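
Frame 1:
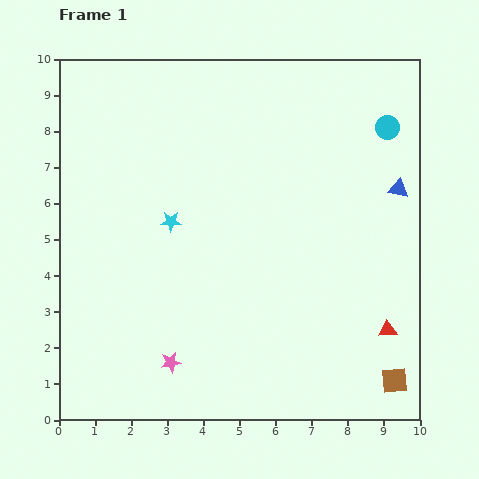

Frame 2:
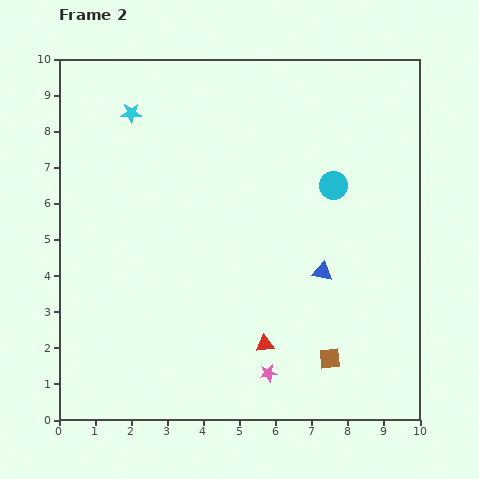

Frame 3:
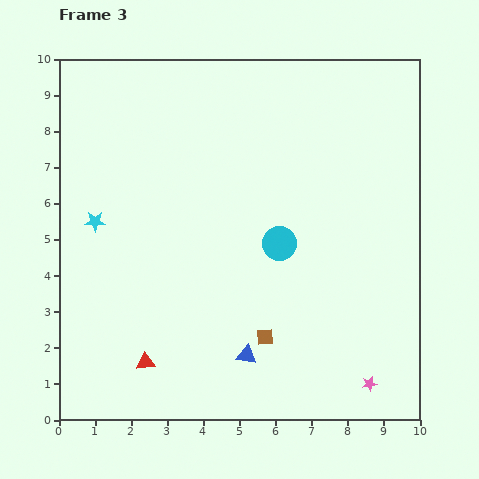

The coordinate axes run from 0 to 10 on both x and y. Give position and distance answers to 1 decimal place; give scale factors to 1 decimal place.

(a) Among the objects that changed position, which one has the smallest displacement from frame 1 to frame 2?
the brown square

(moved 1.9)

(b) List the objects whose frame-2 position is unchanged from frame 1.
none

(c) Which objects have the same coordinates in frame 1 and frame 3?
none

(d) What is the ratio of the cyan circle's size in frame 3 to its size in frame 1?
1.5×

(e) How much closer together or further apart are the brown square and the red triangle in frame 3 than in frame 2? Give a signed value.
+1.6

Distance in frame 2: 1.8. Distance in frame 3: 3.4.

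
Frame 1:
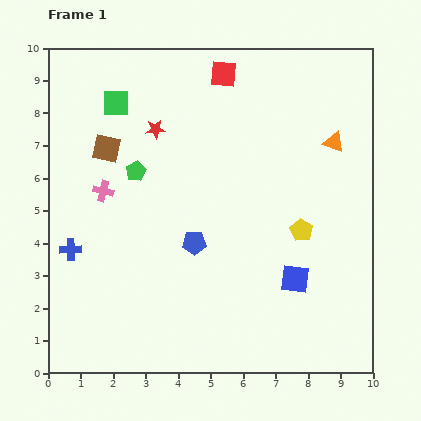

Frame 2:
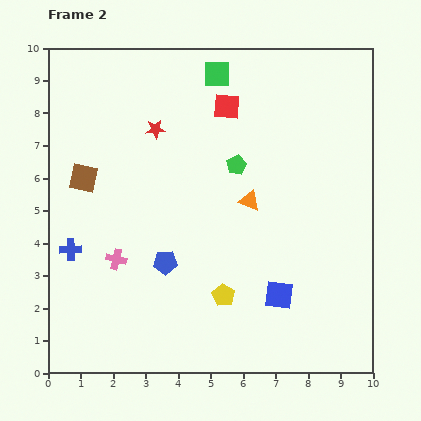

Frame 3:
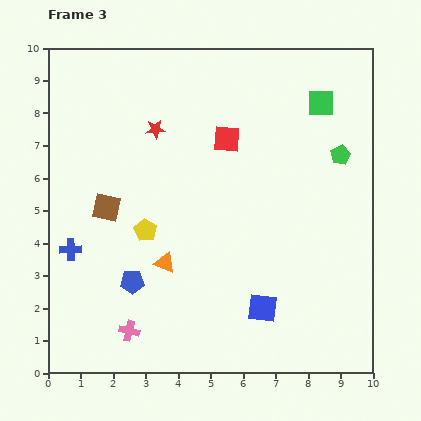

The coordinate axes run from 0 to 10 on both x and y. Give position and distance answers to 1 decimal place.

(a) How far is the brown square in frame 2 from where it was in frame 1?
1.1

The brown square moved from (1.8, 6.9) to (1.1, 6.0), a distance of √(0.7² + 0.9²) ≈ 1.1.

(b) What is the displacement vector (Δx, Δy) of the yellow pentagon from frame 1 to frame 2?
(-2.4, -2.0)

The yellow pentagon was at (7.8, 4.4) in frame 1 and (5.4, 2.4) in frame 2.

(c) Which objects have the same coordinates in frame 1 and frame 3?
the red star, the blue cross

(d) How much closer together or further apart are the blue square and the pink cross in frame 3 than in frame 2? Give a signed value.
-0.9

Distance in frame 2: 5.1. Distance in frame 3: 4.2.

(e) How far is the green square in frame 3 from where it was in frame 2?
3.3

The green square moved from (5.2, 9.2) to (8.4, 8.3), a distance of √(3.2² + 0.9²) ≈ 3.3.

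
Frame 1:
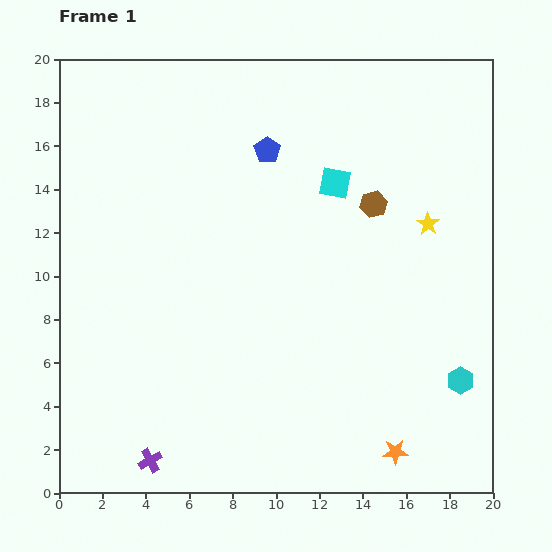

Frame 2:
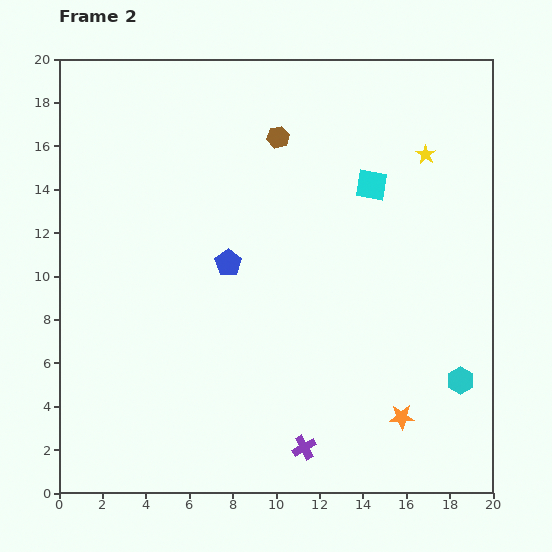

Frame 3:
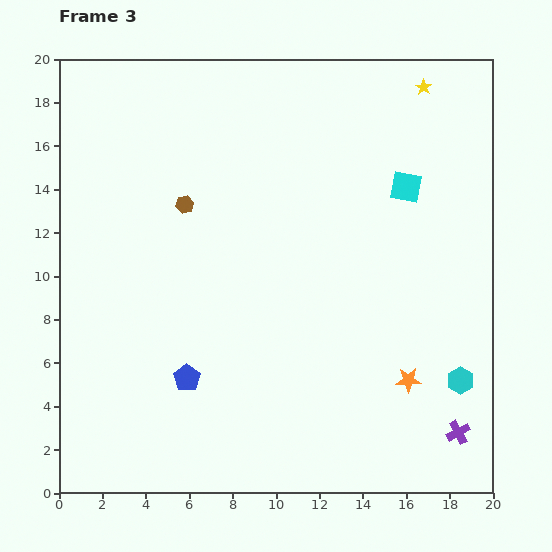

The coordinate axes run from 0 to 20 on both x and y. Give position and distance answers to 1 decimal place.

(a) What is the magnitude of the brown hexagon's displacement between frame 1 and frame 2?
5.4

The brown hexagon moved from (14.5, 13.3) to (10.1, 16.4), a distance of √(4.4² + 3.1²) ≈ 5.4.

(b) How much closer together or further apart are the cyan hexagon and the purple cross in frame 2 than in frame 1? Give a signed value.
-7.0

Distance in frame 1: 14.8. Distance in frame 2: 7.8.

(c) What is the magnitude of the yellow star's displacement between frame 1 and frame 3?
6.3

The yellow star moved from (17.0, 12.4) to (16.8, 18.7), a distance of √(0.2² + 6.3²) ≈ 6.3.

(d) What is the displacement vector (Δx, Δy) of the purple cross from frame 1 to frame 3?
(14.2, 1.3)

The purple cross was at (4.2, 1.5) in frame 1 and (18.4, 2.8) in frame 3.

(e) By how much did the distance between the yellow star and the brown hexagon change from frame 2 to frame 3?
+5.5

Distance in frame 2: 6.8. Distance in frame 3: 12.3.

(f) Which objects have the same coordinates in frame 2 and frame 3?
the cyan hexagon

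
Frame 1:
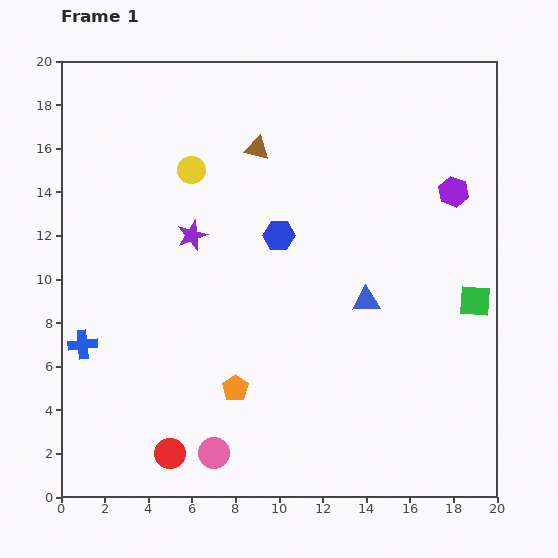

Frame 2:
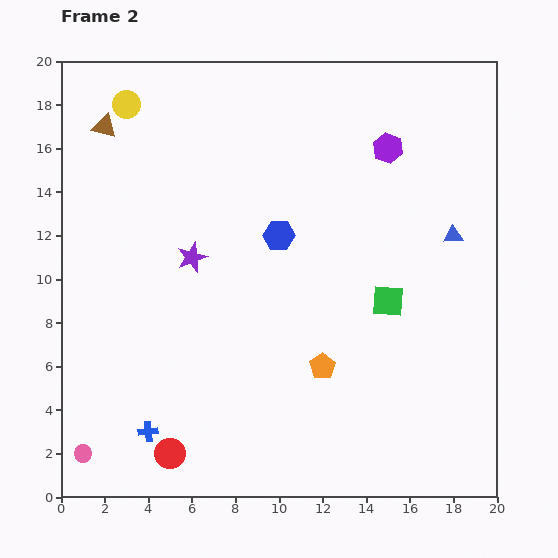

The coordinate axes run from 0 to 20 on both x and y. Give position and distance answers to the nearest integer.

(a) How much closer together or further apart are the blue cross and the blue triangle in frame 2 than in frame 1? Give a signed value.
+4

Distance in frame 1: 13. Distance in frame 2: 17.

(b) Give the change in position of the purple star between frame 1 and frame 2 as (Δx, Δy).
(0, -1)

The purple star was at (6, 12) in frame 1 and (6, 11) in frame 2.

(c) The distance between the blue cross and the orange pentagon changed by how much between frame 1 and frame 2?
+2

Distance in frame 1: 7. Distance in frame 2: 9.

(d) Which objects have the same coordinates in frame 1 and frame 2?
the blue hexagon, the red circle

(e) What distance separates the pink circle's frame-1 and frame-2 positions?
6

The pink circle moved from (7, 2) to (1, 2), a distance of √(6² + 0²) ≈ 6.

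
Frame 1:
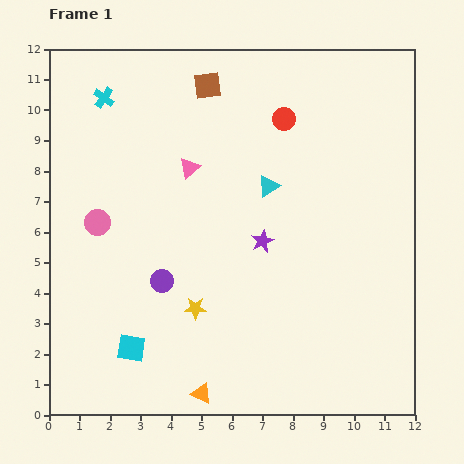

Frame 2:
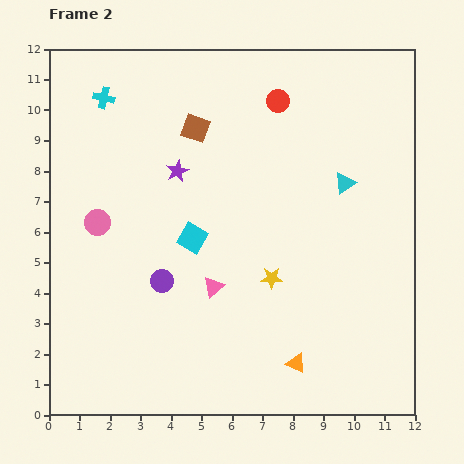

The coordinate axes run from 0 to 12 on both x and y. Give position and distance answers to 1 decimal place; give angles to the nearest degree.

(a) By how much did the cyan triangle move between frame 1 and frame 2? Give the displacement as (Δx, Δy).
(2.5, 0.1)

The cyan triangle was at (7.2, 7.5) in frame 1 and (9.7, 7.6) in frame 2.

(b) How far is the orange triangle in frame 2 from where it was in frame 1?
3.3

The orange triangle moved from (5.0, 0.7) to (8.1, 1.7), a distance of √(3.1² + 1.0²) ≈ 3.3.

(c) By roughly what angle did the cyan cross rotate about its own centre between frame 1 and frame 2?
23° counter-clockwise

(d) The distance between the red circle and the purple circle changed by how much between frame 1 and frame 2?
+0.4

Distance in frame 1: 6.6. Distance in frame 2: 7.0.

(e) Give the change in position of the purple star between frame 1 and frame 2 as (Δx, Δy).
(-2.8, 2.3)

The purple star was at (7.0, 5.7) in frame 1 and (4.2, 8.0) in frame 2.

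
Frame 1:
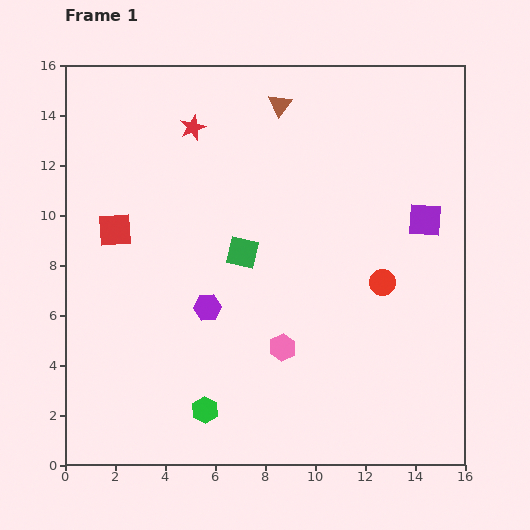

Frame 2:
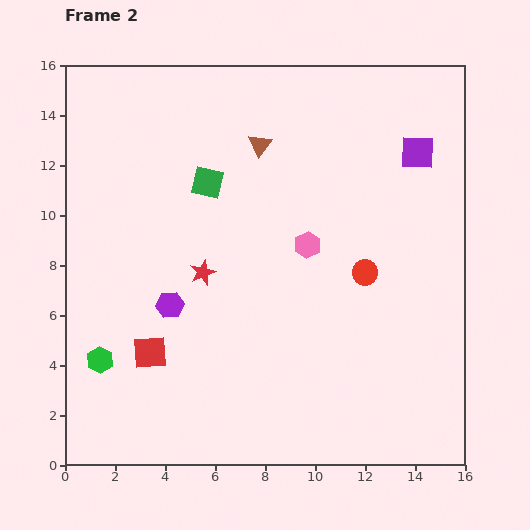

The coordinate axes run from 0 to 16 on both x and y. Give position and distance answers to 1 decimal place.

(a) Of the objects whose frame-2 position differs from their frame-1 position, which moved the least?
the red circle

(moved 0.8)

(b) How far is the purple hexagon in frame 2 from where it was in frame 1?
1.5

The purple hexagon moved from (5.7, 6.3) to (4.2, 6.4), a distance of √(1.5² + 0.1²) ≈ 1.5.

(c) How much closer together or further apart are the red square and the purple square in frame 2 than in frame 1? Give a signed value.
+1.0

Distance in frame 1: 12.4. Distance in frame 2: 13.4.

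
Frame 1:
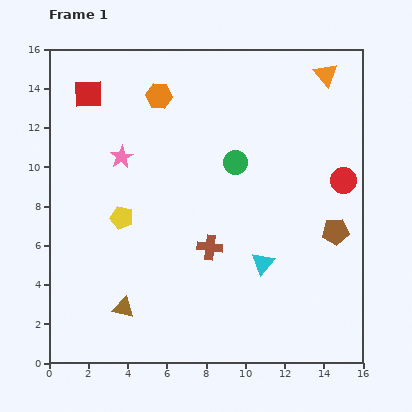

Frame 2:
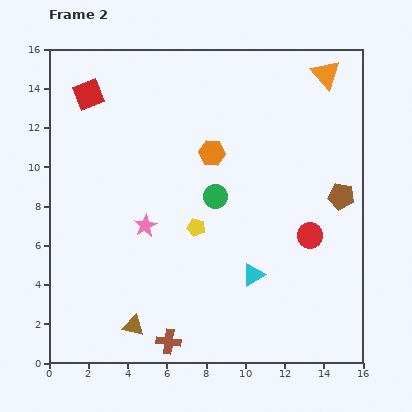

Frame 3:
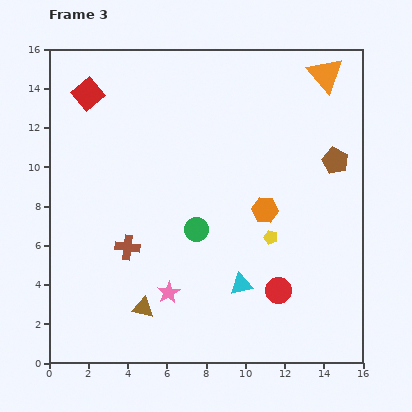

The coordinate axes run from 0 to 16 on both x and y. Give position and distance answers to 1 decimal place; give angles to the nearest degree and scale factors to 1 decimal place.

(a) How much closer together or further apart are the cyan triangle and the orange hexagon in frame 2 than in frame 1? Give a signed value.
-3.5

Distance in frame 1: 10.0. Distance in frame 2: 6.5.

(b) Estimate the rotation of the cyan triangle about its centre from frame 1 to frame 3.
39° clockwise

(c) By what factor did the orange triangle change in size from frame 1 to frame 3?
1.5×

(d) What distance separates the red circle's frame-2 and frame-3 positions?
3.2

The red circle moved from (13.3, 6.5) to (11.7, 3.7), a distance of √(1.6² + 2.8²) ≈ 3.2.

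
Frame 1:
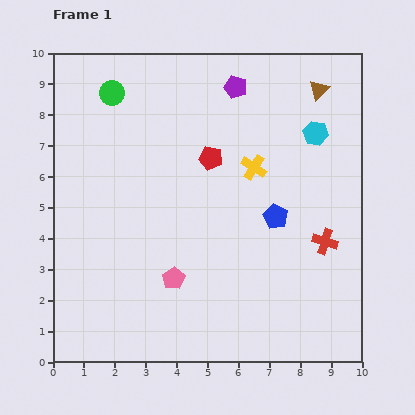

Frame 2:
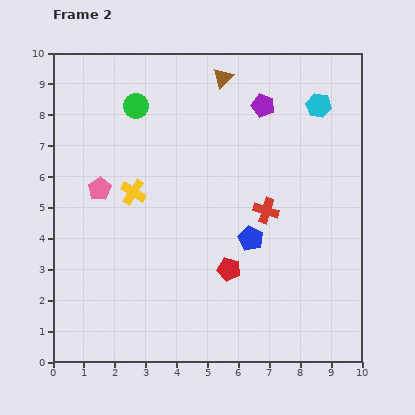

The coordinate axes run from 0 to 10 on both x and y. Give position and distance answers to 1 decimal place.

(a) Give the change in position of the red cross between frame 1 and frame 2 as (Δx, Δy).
(-1.9, 1.0)

The red cross was at (8.8, 3.9) in frame 1 and (6.9, 4.9) in frame 2.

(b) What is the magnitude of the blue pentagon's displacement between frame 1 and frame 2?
1.1

The blue pentagon moved from (7.2, 4.7) to (6.4, 4.0), a distance of √(0.8² + 0.7²) ≈ 1.1.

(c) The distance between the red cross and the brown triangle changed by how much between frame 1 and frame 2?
-0.4

Distance in frame 1: 4.9. Distance in frame 2: 4.5.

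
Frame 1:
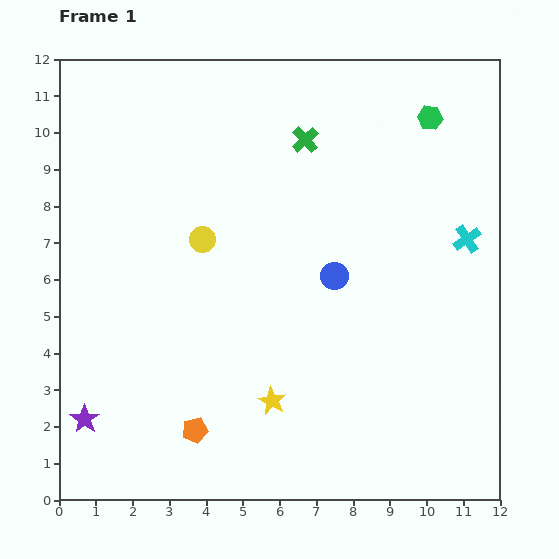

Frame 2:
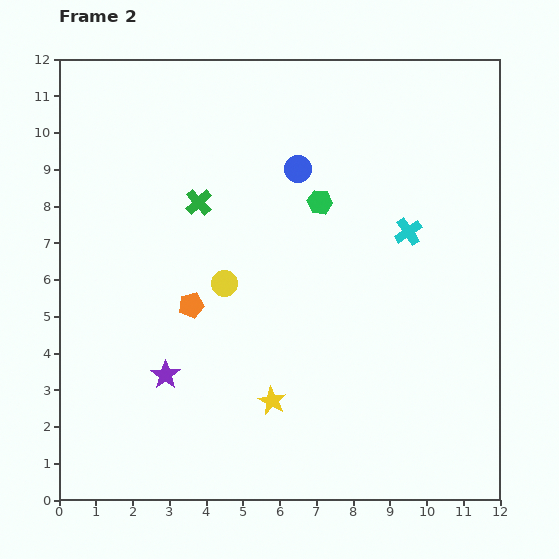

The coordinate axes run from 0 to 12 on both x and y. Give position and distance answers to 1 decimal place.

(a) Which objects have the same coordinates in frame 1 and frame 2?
the yellow star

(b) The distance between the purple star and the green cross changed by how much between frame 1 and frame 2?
-4.9

Distance in frame 1: 9.7. Distance in frame 2: 4.8.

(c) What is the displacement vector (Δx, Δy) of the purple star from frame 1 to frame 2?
(2.2, 1.2)

The purple star was at (0.7, 2.2) in frame 1 and (2.9, 3.4) in frame 2.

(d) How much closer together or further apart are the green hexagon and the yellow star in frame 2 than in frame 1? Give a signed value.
-3.2

Distance in frame 1: 8.8. Distance in frame 2: 5.6.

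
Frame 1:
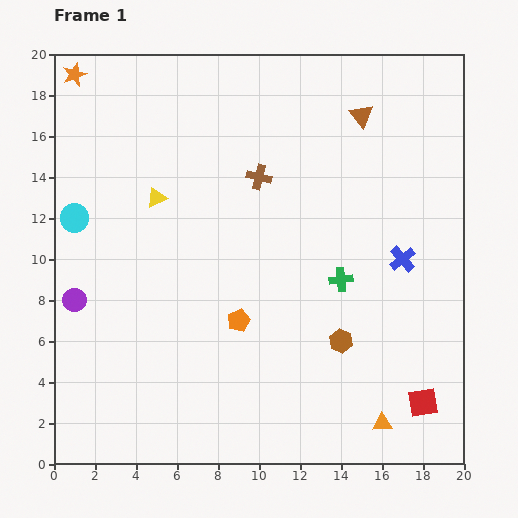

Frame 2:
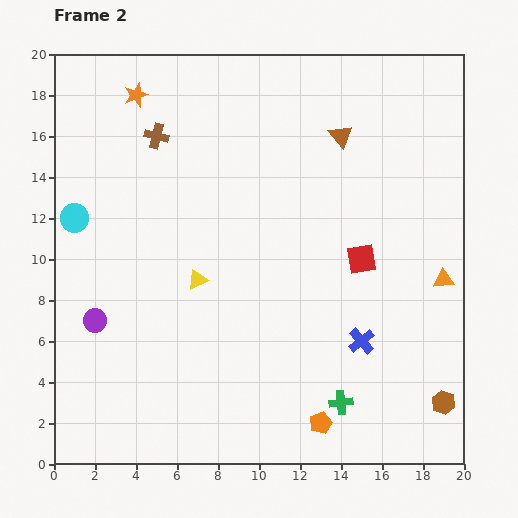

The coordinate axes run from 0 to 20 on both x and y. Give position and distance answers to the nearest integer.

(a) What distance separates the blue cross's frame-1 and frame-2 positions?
4

The blue cross moved from (17, 10) to (15, 6), a distance of √(2² + 4²) ≈ 4.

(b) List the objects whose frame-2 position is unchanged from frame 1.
the cyan circle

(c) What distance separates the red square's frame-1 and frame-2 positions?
8

The red square moved from (18, 3) to (15, 10), a distance of √(3² + 7²) ≈ 8.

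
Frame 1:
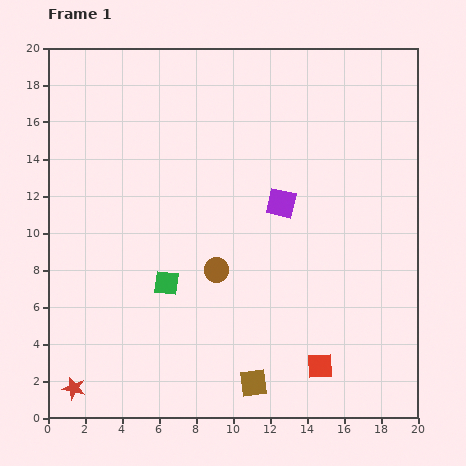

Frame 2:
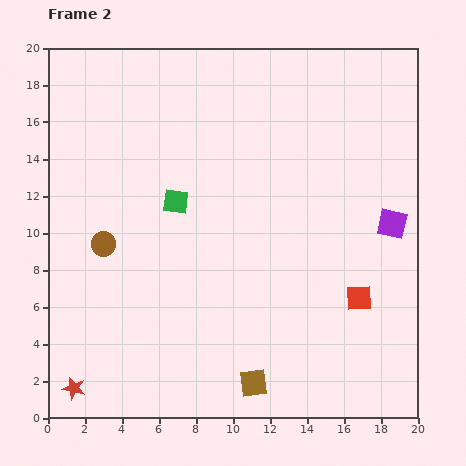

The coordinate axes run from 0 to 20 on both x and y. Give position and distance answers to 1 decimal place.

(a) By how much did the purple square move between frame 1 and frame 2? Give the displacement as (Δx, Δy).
(6.0, -1.1)

The purple square was at (12.6, 11.6) in frame 1 and (18.6, 10.5) in frame 2.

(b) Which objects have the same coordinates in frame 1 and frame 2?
the brown square, the red star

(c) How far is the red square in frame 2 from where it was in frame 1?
4.3

The red square moved from (14.7, 2.8) to (16.8, 6.5), a distance of √(2.1² + 3.7²) ≈ 4.3.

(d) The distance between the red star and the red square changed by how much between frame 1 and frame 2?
+2.8

Distance in frame 1: 13.4. Distance in frame 2: 16.2.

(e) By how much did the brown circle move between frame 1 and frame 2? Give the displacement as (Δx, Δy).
(-6.1, 1.4)

The brown circle was at (9.1, 8.0) in frame 1 and (3.0, 9.4) in frame 2.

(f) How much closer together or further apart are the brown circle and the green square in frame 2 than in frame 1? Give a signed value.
+1.7

Distance in frame 1: 2.8. Distance in frame 2: 4.5.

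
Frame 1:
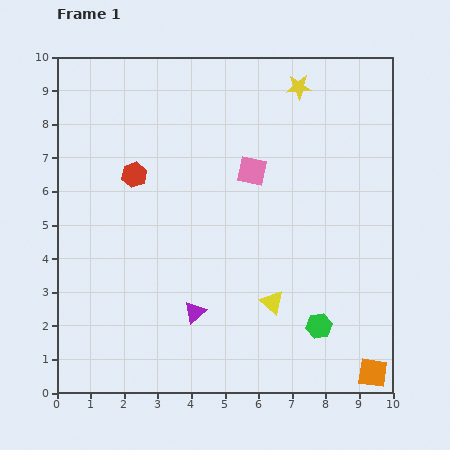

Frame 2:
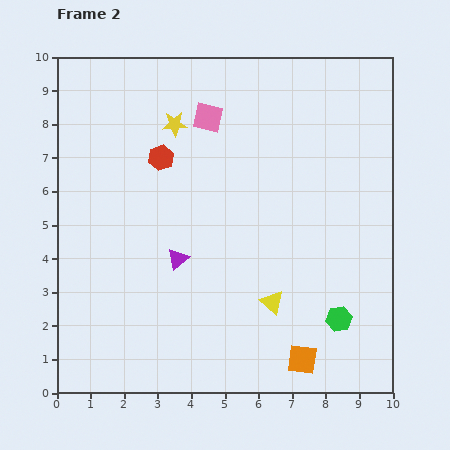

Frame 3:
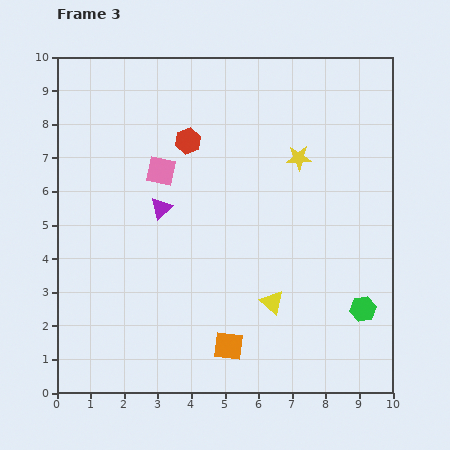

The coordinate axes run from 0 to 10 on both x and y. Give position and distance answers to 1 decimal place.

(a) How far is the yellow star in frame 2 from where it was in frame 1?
3.9

The yellow star moved from (7.2, 9.1) to (3.5, 8.0), a distance of √(3.7² + 1.1²) ≈ 3.9.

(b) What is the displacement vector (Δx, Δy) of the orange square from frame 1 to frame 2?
(-2.1, 0.4)

The orange square was at (9.4, 0.6) in frame 1 and (7.3, 1.0) in frame 2.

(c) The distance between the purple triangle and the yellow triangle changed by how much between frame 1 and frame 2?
+0.8

Distance in frame 1: 2.3. Distance in frame 2: 3.1.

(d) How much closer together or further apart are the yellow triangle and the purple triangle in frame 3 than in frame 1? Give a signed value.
+2.0

Distance in frame 1: 2.3. Distance in frame 3: 4.3.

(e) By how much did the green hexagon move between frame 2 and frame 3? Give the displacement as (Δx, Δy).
(0.7, 0.3)

The green hexagon was at (8.4, 2.2) in frame 2 and (9.1, 2.5) in frame 3.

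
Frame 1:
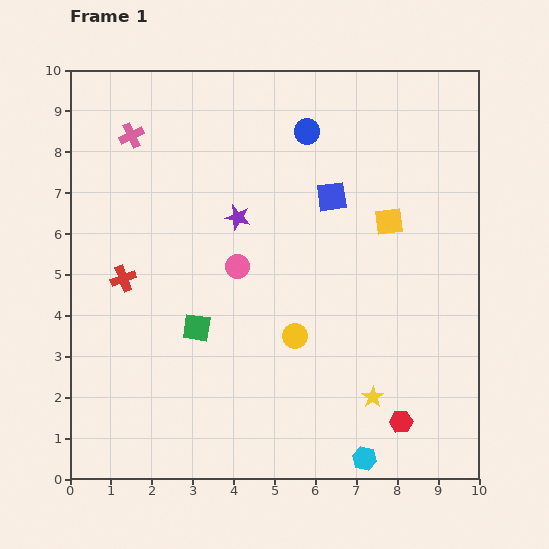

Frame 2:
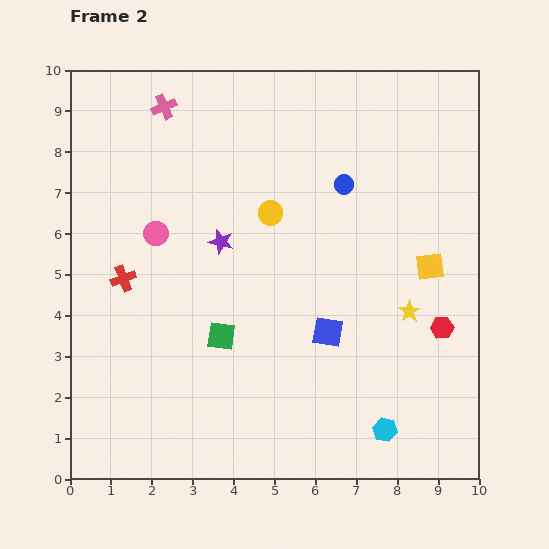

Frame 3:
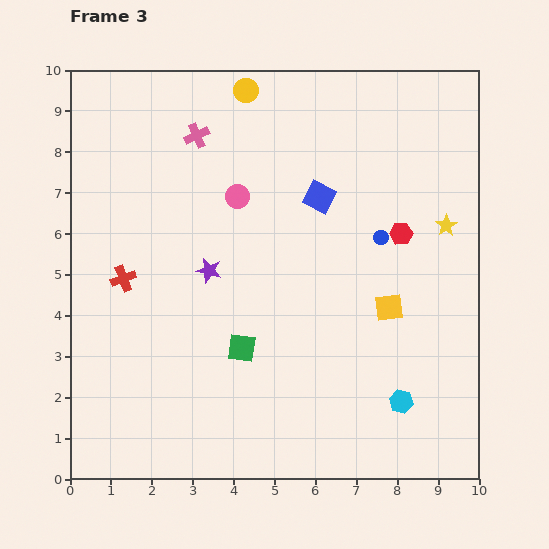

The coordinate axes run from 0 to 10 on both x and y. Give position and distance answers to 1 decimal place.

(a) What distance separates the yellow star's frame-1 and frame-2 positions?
2.3

The yellow star moved from (7.4, 2.0) to (8.3, 4.1), a distance of √(0.9² + 2.1²) ≈ 2.3.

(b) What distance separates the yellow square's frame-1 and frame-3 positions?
2.1

The yellow square moved from (7.8, 6.3) to (7.8, 4.2), a distance of √(0.0² + 2.1²) ≈ 2.1.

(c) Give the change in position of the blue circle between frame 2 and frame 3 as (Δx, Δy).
(0.9, -1.3)

The blue circle was at (6.7, 7.2) in frame 2 and (7.6, 5.9) in frame 3.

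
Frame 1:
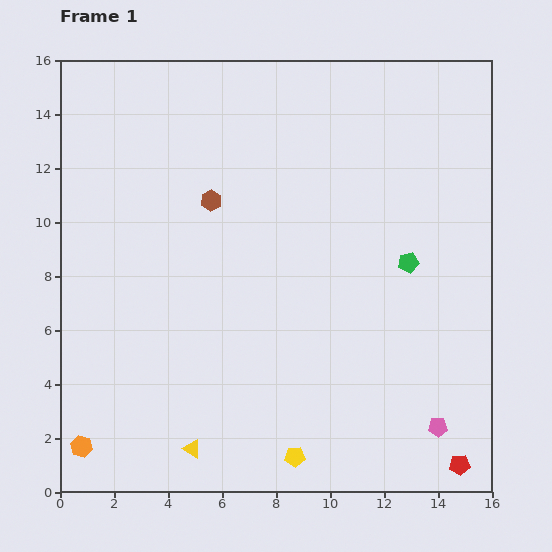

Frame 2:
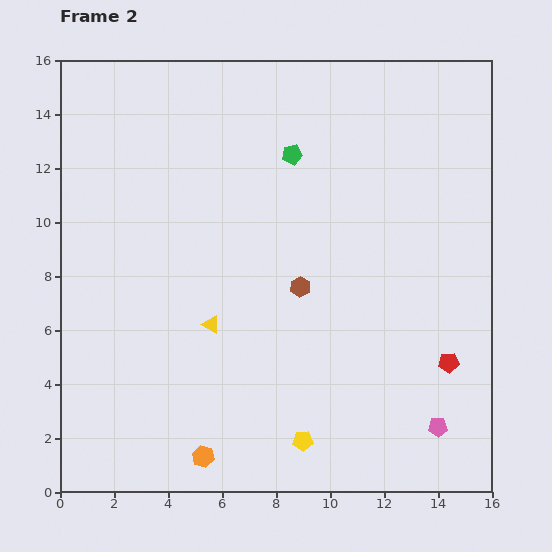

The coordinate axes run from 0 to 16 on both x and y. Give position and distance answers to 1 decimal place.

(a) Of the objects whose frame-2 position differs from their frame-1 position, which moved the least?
the yellow pentagon

(moved 0.7)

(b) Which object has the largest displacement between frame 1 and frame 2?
the green pentagon

(moved 5.9; next 4.7)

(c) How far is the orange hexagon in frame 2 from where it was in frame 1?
4.5

The orange hexagon moved from (0.8, 1.7) to (5.3, 1.3), a distance of √(4.5² + 0.4²) ≈ 4.5.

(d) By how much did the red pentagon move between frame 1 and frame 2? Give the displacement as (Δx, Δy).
(-0.4, 3.8)

The red pentagon was at (14.8, 1.0) in frame 1 and (14.4, 4.8) in frame 2.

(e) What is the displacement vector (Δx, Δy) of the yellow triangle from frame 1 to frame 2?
(0.7, 4.6)

The yellow triangle was at (4.9, 1.6) in frame 1 and (5.6, 6.2) in frame 2.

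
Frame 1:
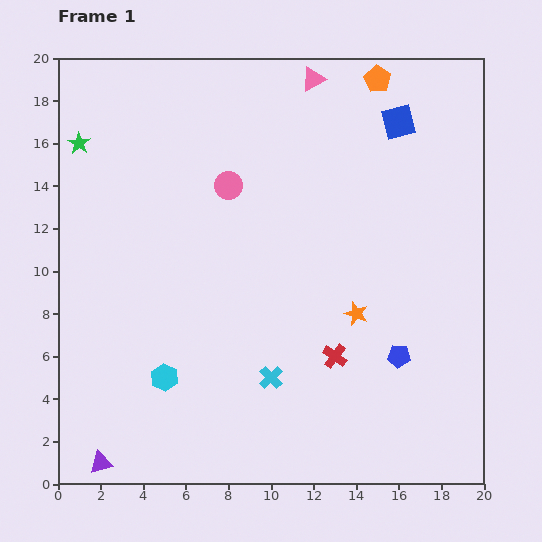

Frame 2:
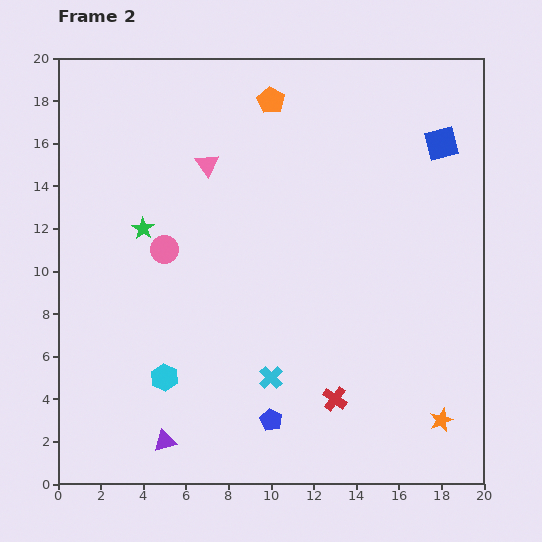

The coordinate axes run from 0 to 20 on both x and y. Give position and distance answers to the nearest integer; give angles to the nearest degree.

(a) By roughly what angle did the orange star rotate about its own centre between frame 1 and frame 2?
29° clockwise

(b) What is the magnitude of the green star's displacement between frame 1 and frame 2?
5

The green star moved from (1, 16) to (4, 12), a distance of √(3² + 4²) ≈ 5.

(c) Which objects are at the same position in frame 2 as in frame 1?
the cyan cross, the cyan hexagon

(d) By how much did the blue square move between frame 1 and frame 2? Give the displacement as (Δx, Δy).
(2, -1)

The blue square was at (16, 17) in frame 1 and (18, 16) in frame 2.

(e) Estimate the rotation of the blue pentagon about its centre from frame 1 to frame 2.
24° clockwise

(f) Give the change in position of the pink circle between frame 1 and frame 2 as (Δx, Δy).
(-3, -3)

The pink circle was at (8, 14) in frame 1 and (5, 11) in frame 2.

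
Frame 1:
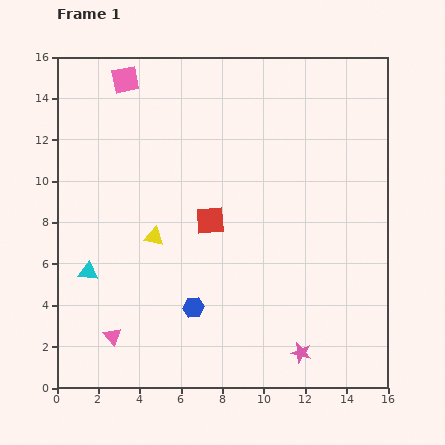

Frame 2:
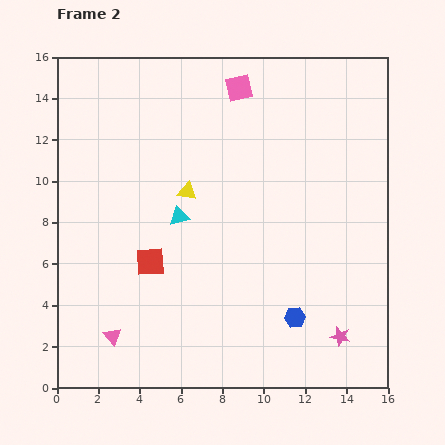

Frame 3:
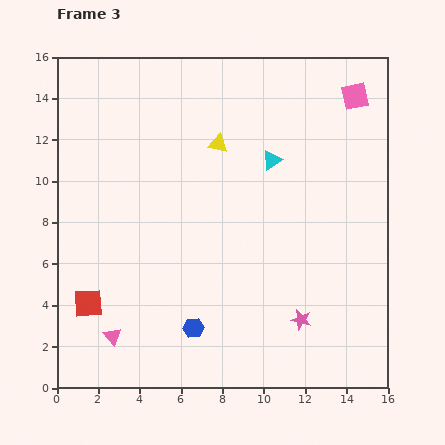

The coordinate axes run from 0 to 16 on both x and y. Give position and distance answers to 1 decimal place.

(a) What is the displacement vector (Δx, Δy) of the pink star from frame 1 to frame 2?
(1.9, 0.8)

The pink star was at (11.8, 1.7) in frame 1 and (13.7, 2.5) in frame 2.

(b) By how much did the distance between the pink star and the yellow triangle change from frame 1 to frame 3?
+0.4

Distance in frame 1: 9.0. Distance in frame 3: 9.4.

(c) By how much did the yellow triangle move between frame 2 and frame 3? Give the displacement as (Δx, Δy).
(1.5, 2.3)

The yellow triangle was at (6.3, 9.5) in frame 2 and (7.8, 11.8) in frame 3.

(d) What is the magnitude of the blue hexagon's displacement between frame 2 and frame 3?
4.9

The blue hexagon moved from (11.5, 3.4) to (6.6, 2.9), a distance of √(4.9² + 0.5²) ≈ 4.9.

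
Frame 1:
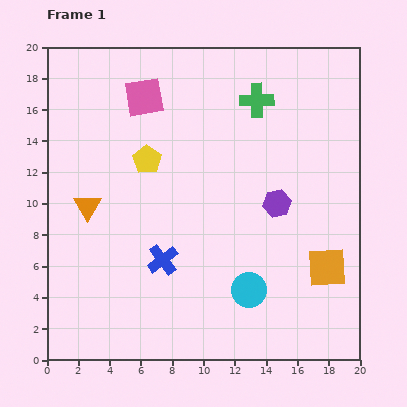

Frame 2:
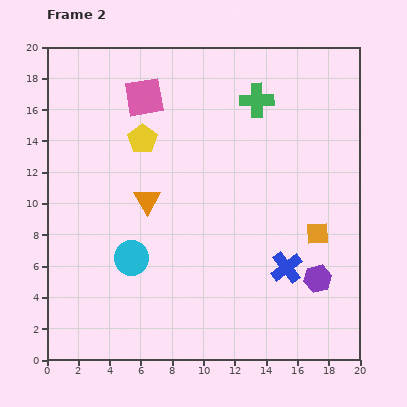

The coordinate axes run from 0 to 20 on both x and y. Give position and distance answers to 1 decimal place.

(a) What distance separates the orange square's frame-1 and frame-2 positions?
2.3

The orange square moved from (17.9, 5.9) to (17.3, 8.1), a distance of √(0.6² + 2.2²) ≈ 2.3.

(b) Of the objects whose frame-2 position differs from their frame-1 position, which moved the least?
the yellow pentagon

(moved 1.3)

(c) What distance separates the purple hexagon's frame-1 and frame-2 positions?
5.5

The purple hexagon moved from (14.7, 10.0) to (17.3, 5.2), a distance of √(2.6² + 4.8²) ≈ 5.5.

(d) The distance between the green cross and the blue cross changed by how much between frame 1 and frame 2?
-0.9

Distance in frame 1: 11.8. Distance in frame 2: 10.9.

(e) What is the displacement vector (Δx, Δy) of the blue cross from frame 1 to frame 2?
(7.9, -0.5)

The blue cross was at (7.4, 6.4) in frame 1 and (15.3, 5.9) in frame 2.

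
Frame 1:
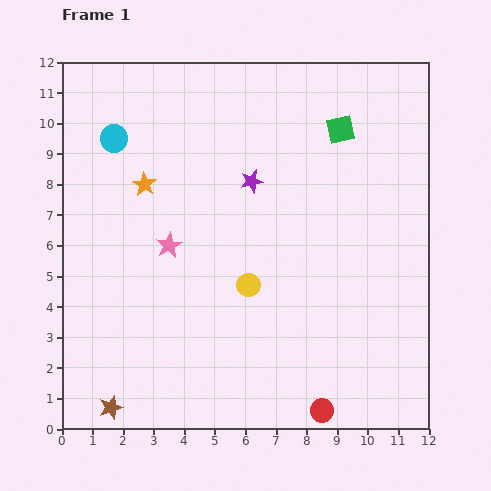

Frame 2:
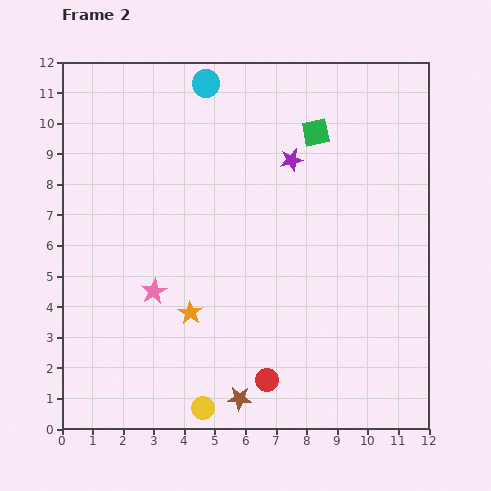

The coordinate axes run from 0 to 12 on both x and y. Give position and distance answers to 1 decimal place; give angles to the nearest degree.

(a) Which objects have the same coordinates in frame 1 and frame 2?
none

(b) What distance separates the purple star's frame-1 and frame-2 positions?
1.5

The purple star moved from (6.2, 8.1) to (7.5, 8.8), a distance of √(1.3² + 0.7²) ≈ 1.5.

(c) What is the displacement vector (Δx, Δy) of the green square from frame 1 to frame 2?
(-0.8, -0.1)

The green square was at (9.1, 9.8) in frame 1 and (8.3, 9.7) in frame 2.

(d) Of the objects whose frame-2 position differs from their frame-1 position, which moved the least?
the green square

(moved 0.8)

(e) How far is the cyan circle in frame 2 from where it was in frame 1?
3.5

The cyan circle moved from (1.7, 9.5) to (4.7, 11.3), a distance of √(3.0² + 1.8²) ≈ 3.5.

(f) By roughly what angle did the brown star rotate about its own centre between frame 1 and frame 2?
20° clockwise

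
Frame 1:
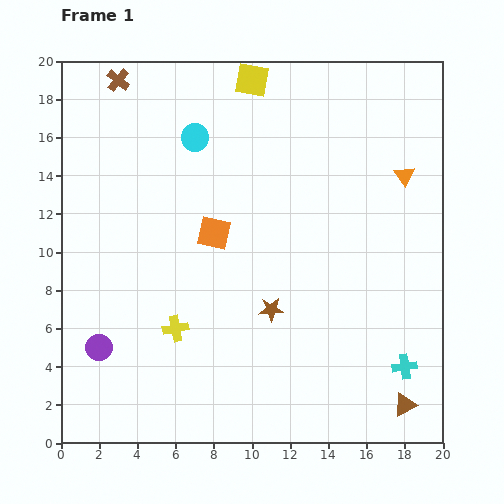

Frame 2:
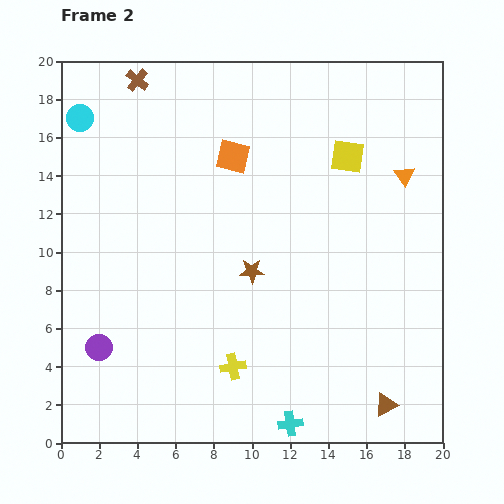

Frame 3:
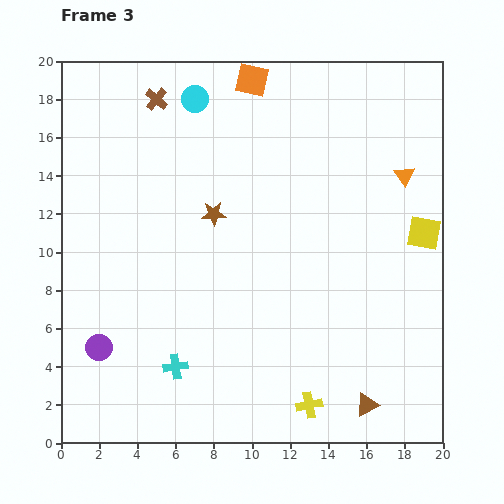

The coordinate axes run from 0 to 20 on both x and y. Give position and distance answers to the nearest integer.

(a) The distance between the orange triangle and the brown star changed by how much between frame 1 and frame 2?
-1

Distance in frame 1: 10. Distance in frame 2: 9.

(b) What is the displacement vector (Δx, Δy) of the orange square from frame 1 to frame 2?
(1, 4)

The orange square was at (8, 11) in frame 1 and (9, 15) in frame 2.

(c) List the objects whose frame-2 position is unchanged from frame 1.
the orange triangle, the purple circle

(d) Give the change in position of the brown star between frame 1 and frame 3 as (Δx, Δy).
(-3, 5)

The brown star was at (11, 7) in frame 1 and (8, 12) in frame 3.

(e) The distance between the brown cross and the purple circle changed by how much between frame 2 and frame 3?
-1

Distance in frame 2: 14. Distance in frame 3: 13.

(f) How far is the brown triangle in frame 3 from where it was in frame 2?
1

The brown triangle moved from (17, 2) to (16, 2), a distance of √(1² + 0²) ≈ 1.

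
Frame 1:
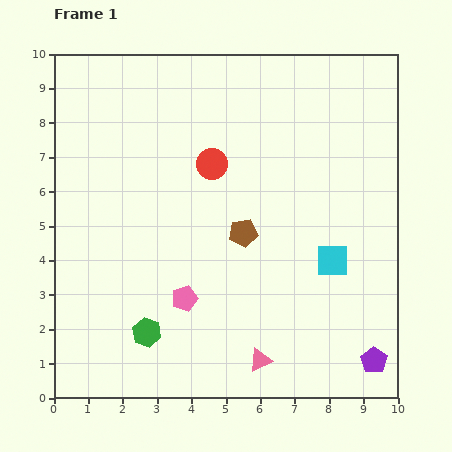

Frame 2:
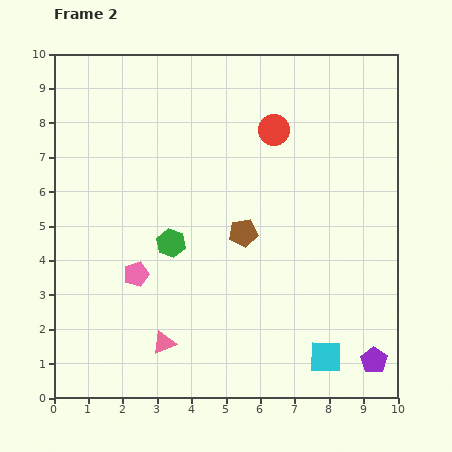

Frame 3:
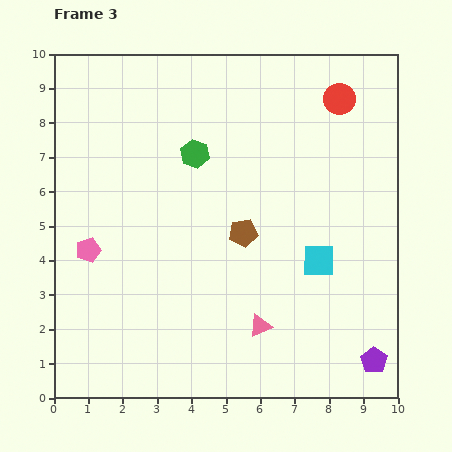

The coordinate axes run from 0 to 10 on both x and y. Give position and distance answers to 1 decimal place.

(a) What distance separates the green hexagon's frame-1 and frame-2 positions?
2.7

The green hexagon moved from (2.7, 1.9) to (3.4, 4.5), a distance of √(0.7² + 2.6²) ≈ 2.7.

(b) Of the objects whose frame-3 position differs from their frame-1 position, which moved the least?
the cyan square

(moved 0.4)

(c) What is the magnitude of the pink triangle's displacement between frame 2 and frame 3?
2.8

The pink triangle moved from (3.2, 1.6) to (6.0, 2.1), a distance of √(2.8² + 0.5²) ≈ 2.8.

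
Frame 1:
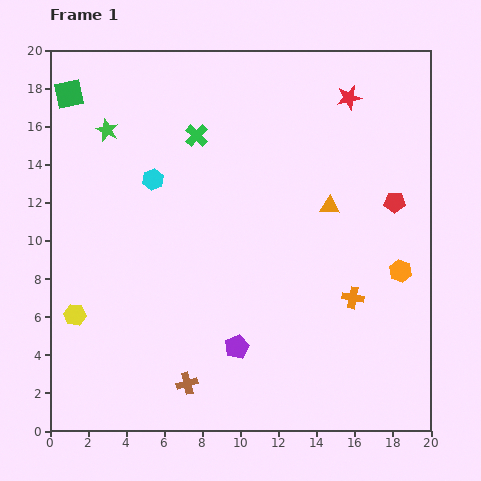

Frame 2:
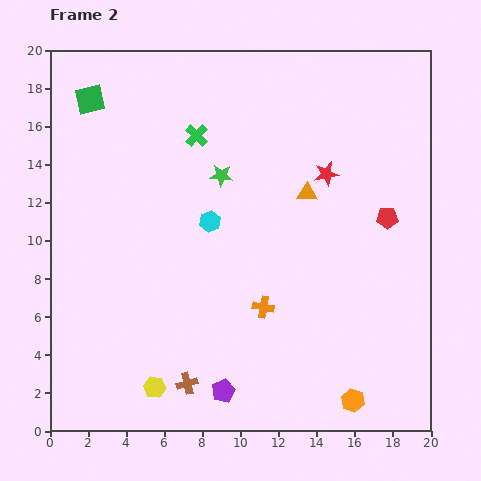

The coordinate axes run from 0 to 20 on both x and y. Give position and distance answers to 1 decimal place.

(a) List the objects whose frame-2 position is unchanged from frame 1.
the brown cross, the green cross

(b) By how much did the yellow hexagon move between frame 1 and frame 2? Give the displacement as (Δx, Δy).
(4.2, -3.8)

The yellow hexagon was at (1.3, 6.1) in frame 1 and (5.5, 2.3) in frame 2.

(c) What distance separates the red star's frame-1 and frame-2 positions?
4.2

The red star moved from (15.7, 17.5) to (14.5, 13.5), a distance of √(1.2² + 4.0²) ≈ 4.2.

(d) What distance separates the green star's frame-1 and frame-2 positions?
6.5

The green star moved from (3.0, 15.8) to (9.0, 13.4), a distance of √(6.0² + 2.4²) ≈ 6.5.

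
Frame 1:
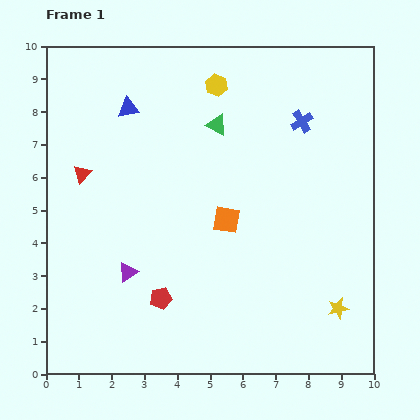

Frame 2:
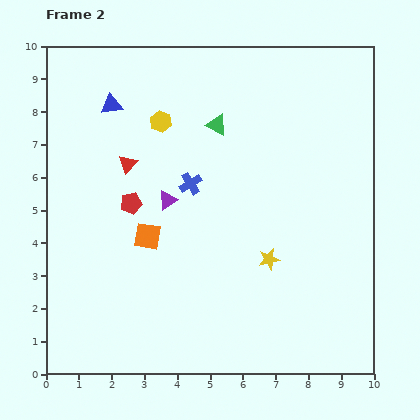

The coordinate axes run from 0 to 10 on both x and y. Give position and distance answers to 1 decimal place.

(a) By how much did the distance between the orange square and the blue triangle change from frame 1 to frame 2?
-0.4

Distance in frame 1: 4.5. Distance in frame 2: 4.1.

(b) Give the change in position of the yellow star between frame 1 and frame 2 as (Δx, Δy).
(-2.1, 1.5)

The yellow star was at (8.9, 2.0) in frame 1 and (6.8, 3.5) in frame 2.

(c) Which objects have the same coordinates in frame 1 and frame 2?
the green triangle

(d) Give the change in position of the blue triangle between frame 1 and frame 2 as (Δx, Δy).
(-0.5, 0.1)

The blue triangle was at (2.5, 8.1) in frame 1 and (2.0, 8.2) in frame 2.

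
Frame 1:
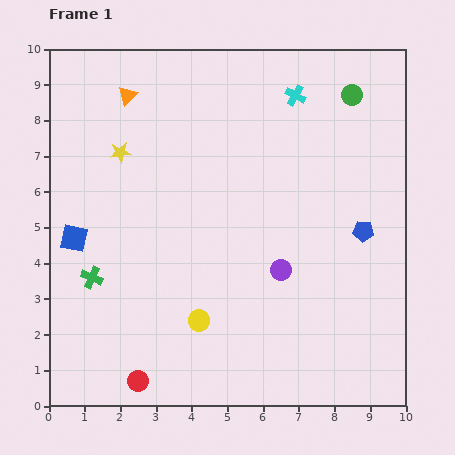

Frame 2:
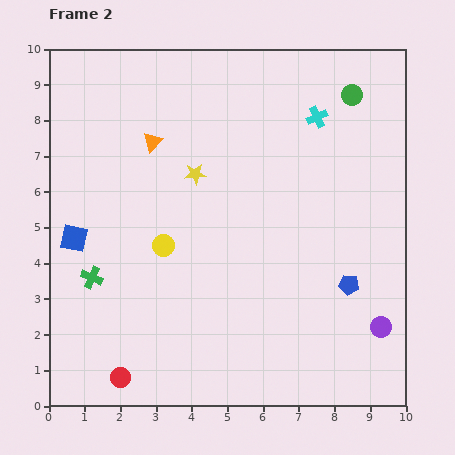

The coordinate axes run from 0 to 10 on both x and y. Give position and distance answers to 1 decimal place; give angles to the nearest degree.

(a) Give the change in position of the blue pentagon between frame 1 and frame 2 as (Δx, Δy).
(-0.4, -1.5)

The blue pentagon was at (8.8, 4.9) in frame 1 and (8.4, 3.4) in frame 2.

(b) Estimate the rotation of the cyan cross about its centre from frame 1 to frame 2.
38° clockwise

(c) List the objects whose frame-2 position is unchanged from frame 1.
the green cross, the blue square, the green circle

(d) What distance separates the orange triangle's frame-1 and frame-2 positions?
1.5

The orange triangle moved from (2.2, 8.7) to (2.9, 7.4), a distance of √(0.7² + 1.3²) ≈ 1.5.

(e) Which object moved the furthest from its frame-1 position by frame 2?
the purple circle

(moved 3.2; next 2.3)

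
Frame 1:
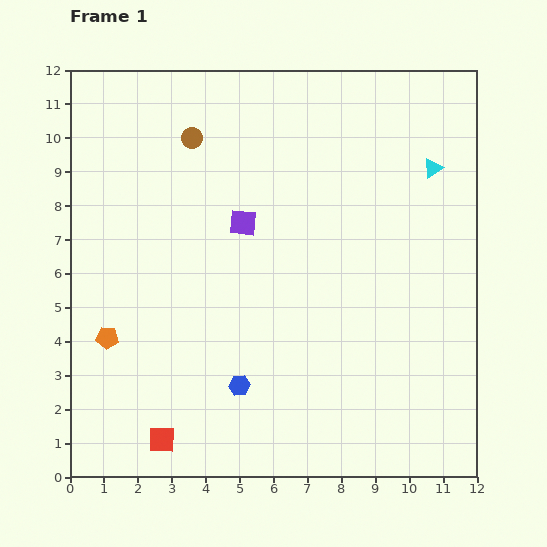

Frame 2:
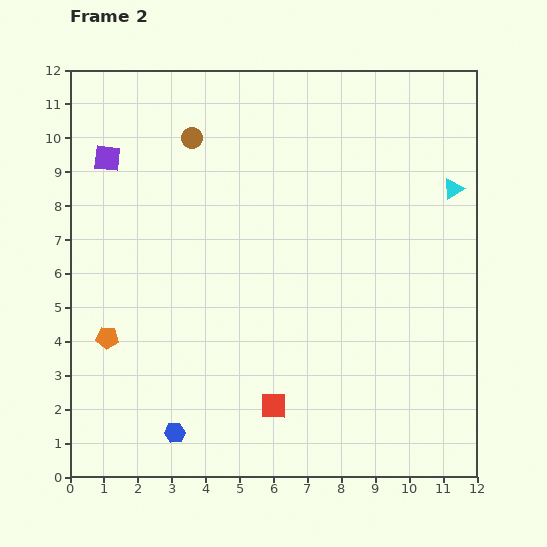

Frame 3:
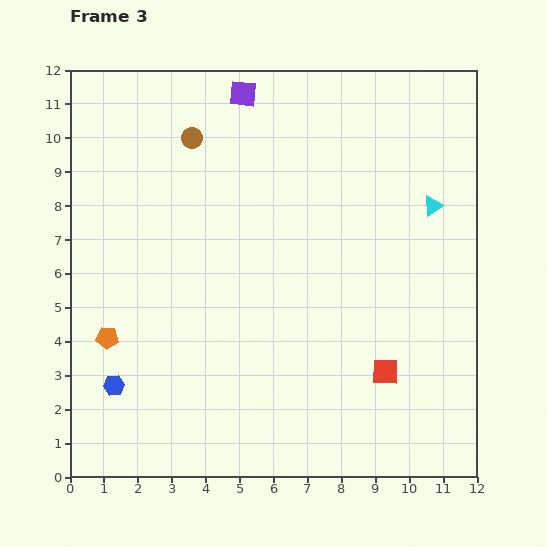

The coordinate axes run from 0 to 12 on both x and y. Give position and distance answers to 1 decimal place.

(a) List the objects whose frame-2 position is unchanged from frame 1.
the brown circle, the orange pentagon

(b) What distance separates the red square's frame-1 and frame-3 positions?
6.9

The red square moved from (2.7, 1.1) to (9.3, 3.1), a distance of √(6.6² + 2.0²) ≈ 6.9.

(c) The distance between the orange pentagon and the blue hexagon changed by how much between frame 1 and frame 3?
-2.7

Distance in frame 1: 4.1. Distance in frame 3: 1.4.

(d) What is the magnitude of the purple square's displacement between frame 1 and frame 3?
3.8

The purple square moved from (5.1, 7.5) to (5.1, 11.3), a distance of √(0.0² + 3.8²) ≈ 3.8.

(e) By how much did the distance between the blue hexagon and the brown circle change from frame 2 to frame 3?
-1.0

Distance in frame 2: 8.7. Distance in frame 3: 7.7.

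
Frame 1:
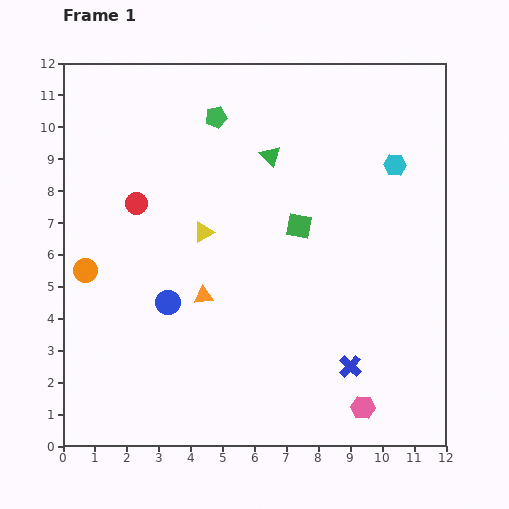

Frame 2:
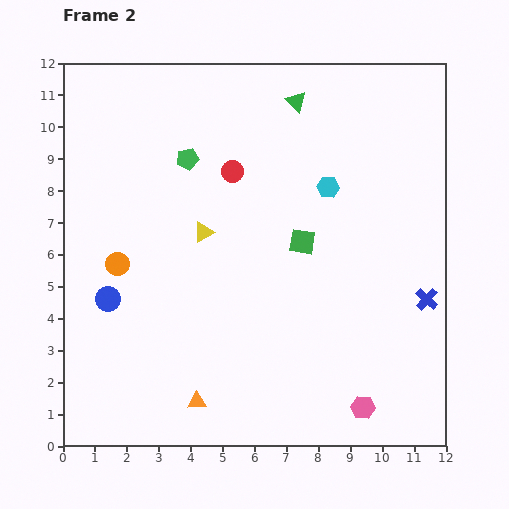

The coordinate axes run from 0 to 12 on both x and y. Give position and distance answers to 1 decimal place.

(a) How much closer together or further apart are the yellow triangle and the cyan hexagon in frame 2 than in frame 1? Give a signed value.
-2.3

Distance in frame 1: 6.4. Distance in frame 2: 4.1.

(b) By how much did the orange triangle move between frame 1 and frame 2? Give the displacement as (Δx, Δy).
(-0.2, -3.3)

The orange triangle was at (4.4, 4.7) in frame 1 and (4.2, 1.4) in frame 2.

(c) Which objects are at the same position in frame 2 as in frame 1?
the pink hexagon, the yellow triangle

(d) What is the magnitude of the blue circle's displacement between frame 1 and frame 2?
1.9

The blue circle moved from (3.3, 4.5) to (1.4, 4.6), a distance of √(1.9² + 0.1²) ≈ 1.9.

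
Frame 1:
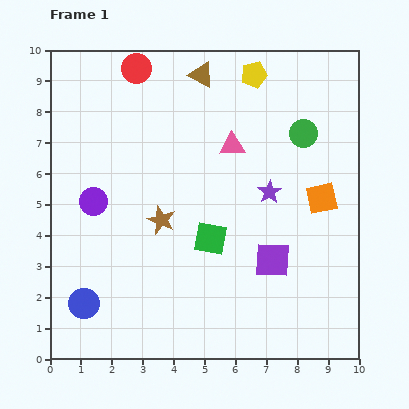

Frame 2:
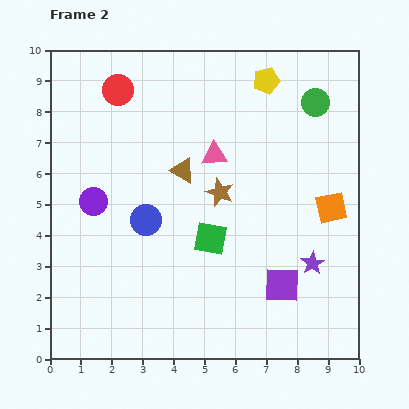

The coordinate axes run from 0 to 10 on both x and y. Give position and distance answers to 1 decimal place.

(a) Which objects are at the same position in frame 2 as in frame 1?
the green square, the purple circle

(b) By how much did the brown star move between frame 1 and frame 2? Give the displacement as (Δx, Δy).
(1.9, 0.9)

The brown star was at (3.6, 4.5) in frame 1 and (5.5, 5.4) in frame 2.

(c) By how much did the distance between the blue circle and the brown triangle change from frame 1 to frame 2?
-6.3

Distance in frame 1: 8.3. Distance in frame 2: 2.0.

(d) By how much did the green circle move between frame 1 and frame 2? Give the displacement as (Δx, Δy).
(0.4, 1.0)

The green circle was at (8.2, 7.3) in frame 1 and (8.6, 8.3) in frame 2.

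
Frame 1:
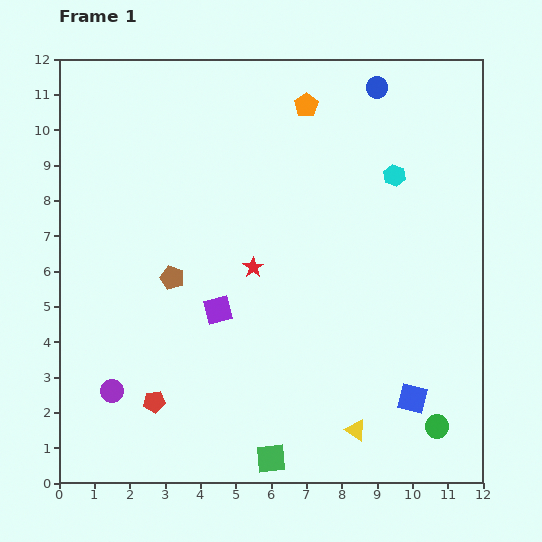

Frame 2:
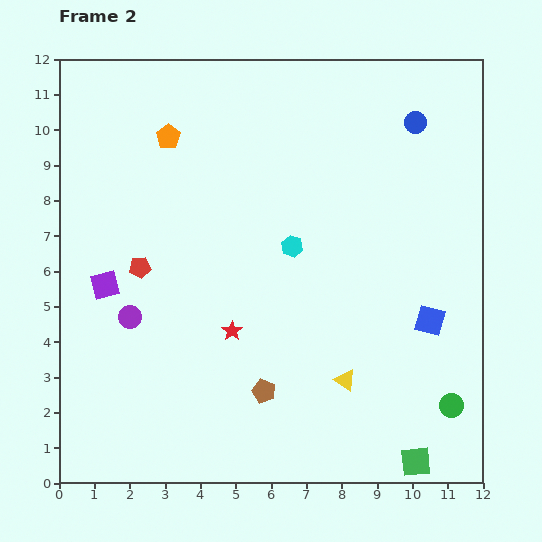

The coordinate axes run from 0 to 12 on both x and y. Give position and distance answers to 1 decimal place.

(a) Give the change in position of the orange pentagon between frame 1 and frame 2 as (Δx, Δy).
(-3.9, -0.9)

The orange pentagon was at (7.0, 10.7) in frame 1 and (3.1, 9.8) in frame 2.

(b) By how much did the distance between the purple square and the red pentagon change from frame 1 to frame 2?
-2.1

Distance in frame 1: 3.2. Distance in frame 2: 1.1.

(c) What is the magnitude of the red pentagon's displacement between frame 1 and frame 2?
3.8

The red pentagon moved from (2.7, 2.3) to (2.3, 6.1), a distance of √(0.4² + 3.8²) ≈ 3.8.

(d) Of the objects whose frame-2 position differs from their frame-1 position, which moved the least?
the green circle

(moved 0.7)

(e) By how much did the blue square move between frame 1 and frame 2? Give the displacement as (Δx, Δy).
(0.5, 2.2)

The blue square was at (10.0, 2.4) in frame 1 and (10.5, 4.6) in frame 2.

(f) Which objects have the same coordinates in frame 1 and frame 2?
none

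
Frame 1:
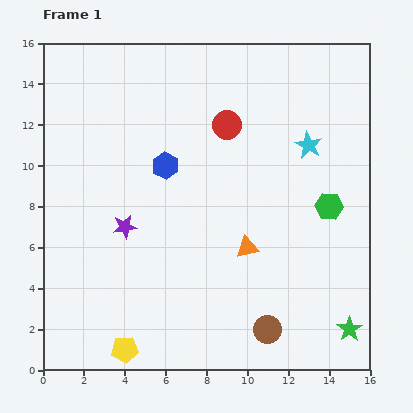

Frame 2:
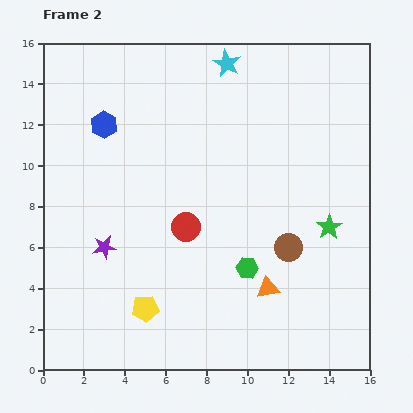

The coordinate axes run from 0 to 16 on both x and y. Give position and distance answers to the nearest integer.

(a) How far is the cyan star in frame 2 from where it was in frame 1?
6

The cyan star moved from (13, 11) to (9, 15), a distance of √(4² + 4²) ≈ 6.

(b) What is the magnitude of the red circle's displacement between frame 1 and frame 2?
5

The red circle moved from (9, 12) to (7, 7), a distance of √(2² + 5²) ≈ 5.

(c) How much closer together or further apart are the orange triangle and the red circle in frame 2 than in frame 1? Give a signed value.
-1

Distance in frame 1: 6. Distance in frame 2: 5.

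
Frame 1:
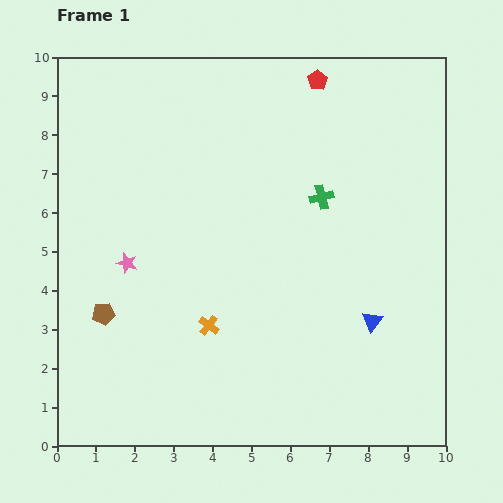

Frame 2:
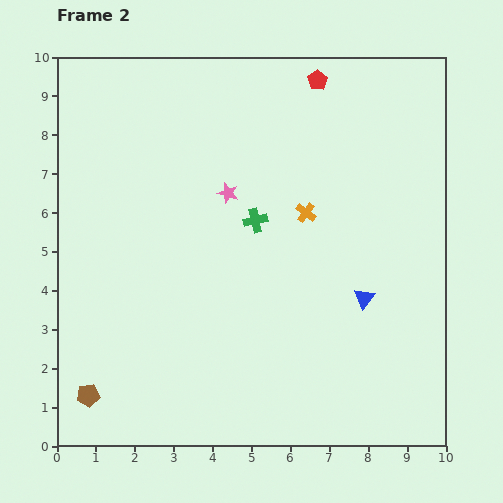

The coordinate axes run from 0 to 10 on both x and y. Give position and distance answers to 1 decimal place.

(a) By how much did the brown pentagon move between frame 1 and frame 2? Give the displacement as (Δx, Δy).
(-0.4, -2.1)

The brown pentagon was at (1.2, 3.4) in frame 1 and (0.8, 1.3) in frame 2.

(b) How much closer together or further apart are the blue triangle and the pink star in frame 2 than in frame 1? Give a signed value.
-2.1

Distance in frame 1: 6.5. Distance in frame 2: 4.4.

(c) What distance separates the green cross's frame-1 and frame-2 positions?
1.8

The green cross moved from (6.8, 6.4) to (5.1, 5.8), a distance of √(1.7² + 0.6²) ≈ 1.8.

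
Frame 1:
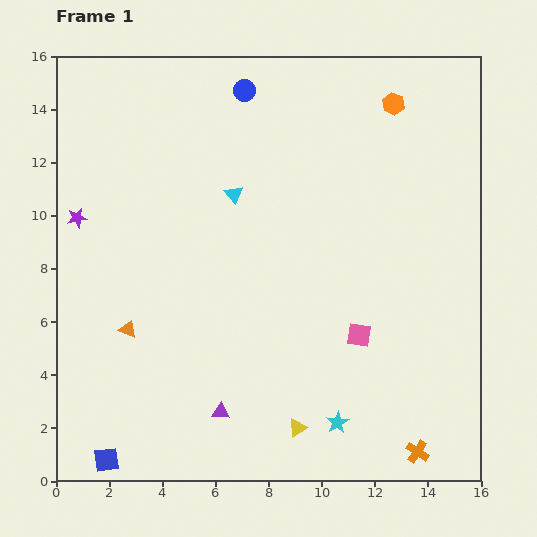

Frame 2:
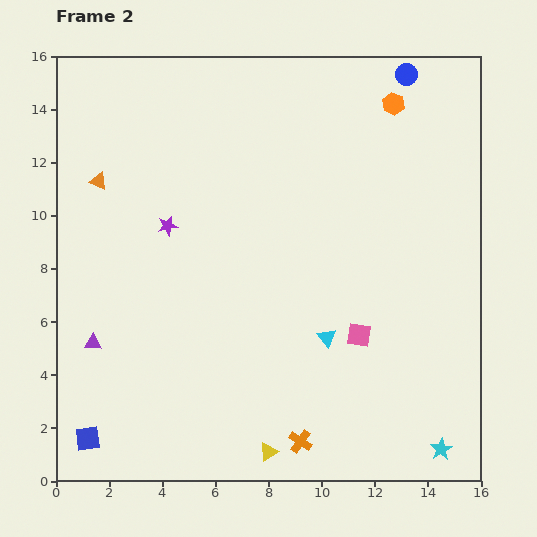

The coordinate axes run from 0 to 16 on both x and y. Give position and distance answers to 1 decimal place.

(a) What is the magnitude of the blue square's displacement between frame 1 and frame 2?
1.1

The blue square moved from (1.9, 0.8) to (1.2, 1.6), a distance of √(0.7² + 0.8²) ≈ 1.1.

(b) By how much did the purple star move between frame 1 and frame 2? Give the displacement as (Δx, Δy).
(3.4, -0.3)

The purple star was at (0.8, 9.9) in frame 1 and (4.2, 9.6) in frame 2.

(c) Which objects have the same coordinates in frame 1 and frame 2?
the orange hexagon, the pink square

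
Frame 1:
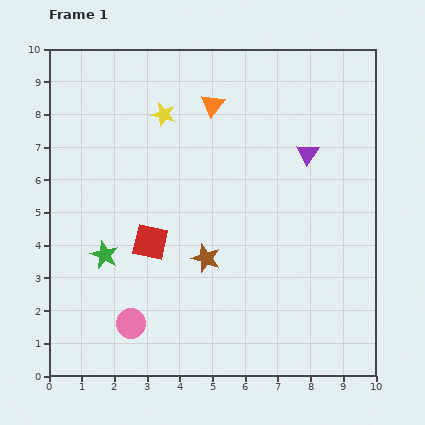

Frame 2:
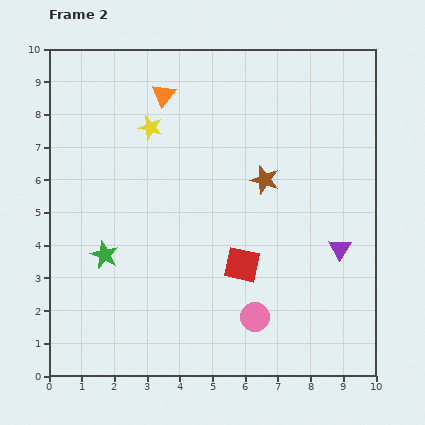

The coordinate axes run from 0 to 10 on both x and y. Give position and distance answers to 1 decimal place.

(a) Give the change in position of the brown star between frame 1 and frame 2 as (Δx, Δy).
(1.8, 2.4)

The brown star was at (4.8, 3.6) in frame 1 and (6.6, 6.0) in frame 2.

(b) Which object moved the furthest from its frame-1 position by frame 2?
the pink circle

(moved 3.8; next 3.1)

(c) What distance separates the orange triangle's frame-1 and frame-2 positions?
1.5

The orange triangle moved from (5.0, 8.3) to (3.5, 8.6), a distance of √(1.5² + 0.3²) ≈ 1.5.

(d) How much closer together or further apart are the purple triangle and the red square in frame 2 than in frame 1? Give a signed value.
-2.5

Distance in frame 1: 5.5. Distance in frame 2: 3.0.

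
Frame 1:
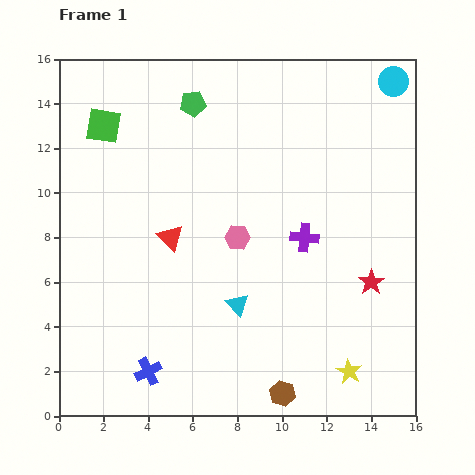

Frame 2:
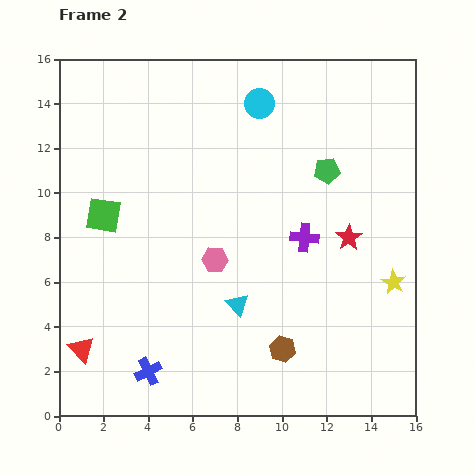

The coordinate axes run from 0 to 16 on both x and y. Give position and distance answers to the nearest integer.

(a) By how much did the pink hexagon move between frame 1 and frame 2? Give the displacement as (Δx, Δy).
(-1, -1)

The pink hexagon was at (8, 8) in frame 1 and (7, 7) in frame 2.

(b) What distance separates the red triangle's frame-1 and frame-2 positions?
6

The red triangle moved from (5, 8) to (1, 3), a distance of √(4² + 5²) ≈ 6.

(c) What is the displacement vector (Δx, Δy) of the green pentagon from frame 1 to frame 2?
(6, -3)

The green pentagon was at (6, 14) in frame 1 and (12, 11) in frame 2.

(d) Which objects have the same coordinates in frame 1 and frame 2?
the cyan triangle, the blue cross, the purple cross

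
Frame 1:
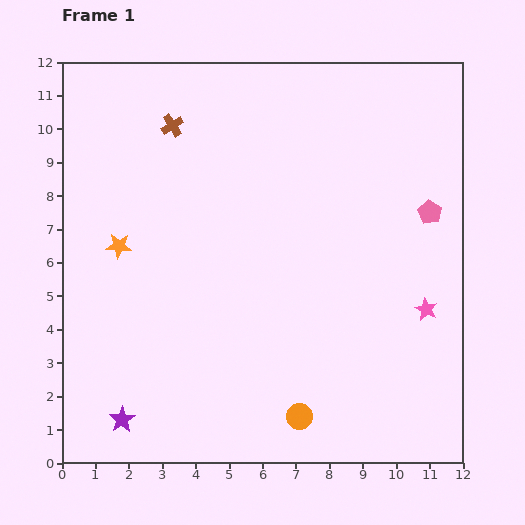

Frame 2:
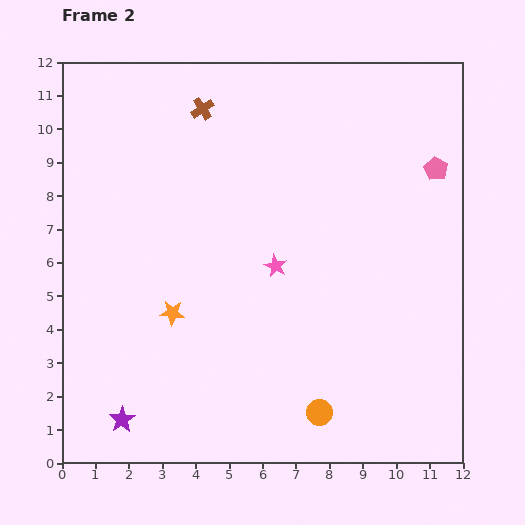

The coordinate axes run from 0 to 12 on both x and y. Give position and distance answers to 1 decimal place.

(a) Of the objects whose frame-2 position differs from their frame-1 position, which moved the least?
the orange circle

(moved 0.6)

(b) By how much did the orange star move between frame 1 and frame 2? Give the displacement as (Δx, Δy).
(1.6, -2.0)

The orange star was at (1.7, 6.5) in frame 1 and (3.3, 4.5) in frame 2.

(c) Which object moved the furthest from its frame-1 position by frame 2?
the pink star

(moved 4.7; next 2.6)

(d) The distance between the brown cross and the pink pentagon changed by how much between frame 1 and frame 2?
-0.9

Distance in frame 1: 8.1. Distance in frame 2: 7.2.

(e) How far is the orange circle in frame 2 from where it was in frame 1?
0.6

The orange circle moved from (7.1, 1.4) to (7.7, 1.5), a distance of √(0.6² + 0.1²) ≈ 0.6.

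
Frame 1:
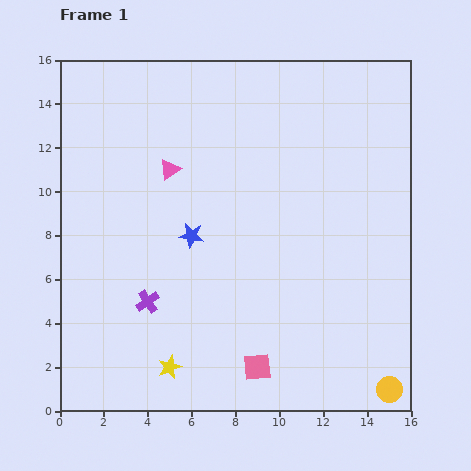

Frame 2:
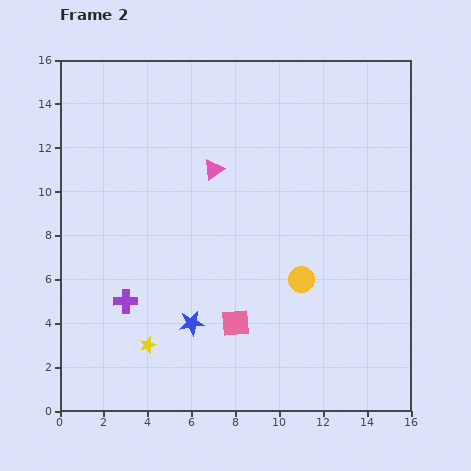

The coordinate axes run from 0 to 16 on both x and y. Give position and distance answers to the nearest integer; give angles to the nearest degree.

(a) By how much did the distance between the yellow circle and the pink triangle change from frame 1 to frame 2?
-8

Distance in frame 1: 14. Distance in frame 2: 6.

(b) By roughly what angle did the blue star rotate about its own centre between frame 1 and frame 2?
17° counter-clockwise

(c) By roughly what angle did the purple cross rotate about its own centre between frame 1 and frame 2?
33° clockwise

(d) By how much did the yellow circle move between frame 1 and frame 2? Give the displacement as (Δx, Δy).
(-4, 5)

The yellow circle was at (15, 1) in frame 1 and (11, 6) in frame 2.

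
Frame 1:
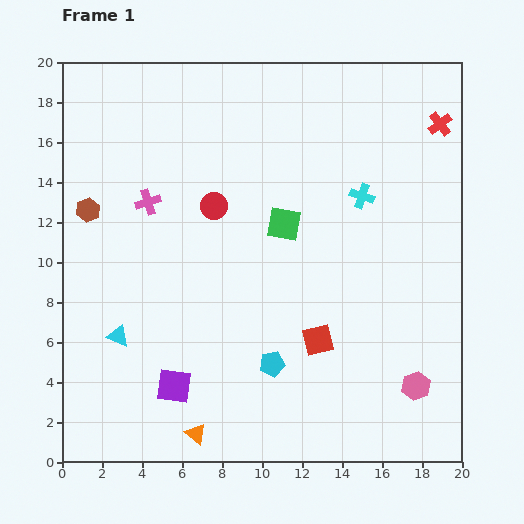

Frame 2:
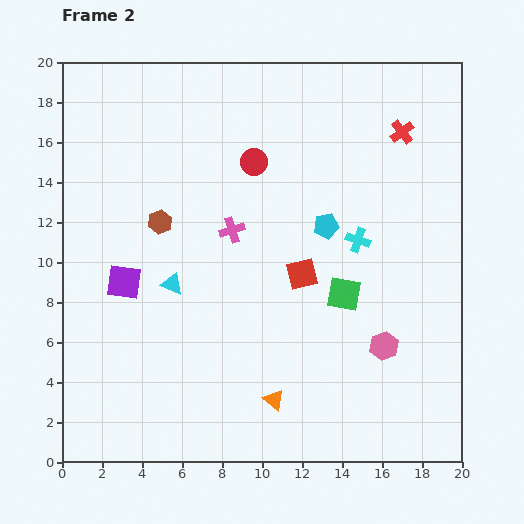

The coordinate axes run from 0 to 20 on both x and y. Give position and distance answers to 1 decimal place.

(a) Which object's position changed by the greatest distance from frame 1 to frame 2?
the cyan pentagon

(moved 7.4; next 5.8)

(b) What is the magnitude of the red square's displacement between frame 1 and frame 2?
3.4

The red square moved from (12.8, 6.1) to (12.0, 9.4), a distance of √(0.8² + 3.3²) ≈ 3.4.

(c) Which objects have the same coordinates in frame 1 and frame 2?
none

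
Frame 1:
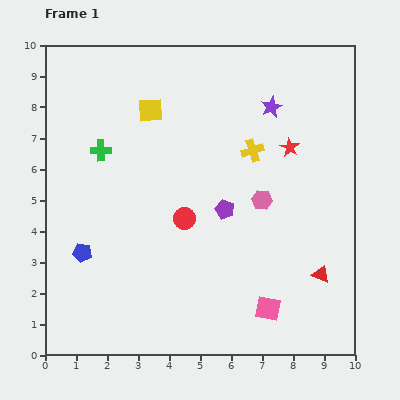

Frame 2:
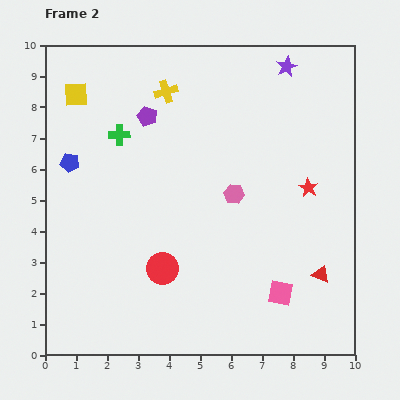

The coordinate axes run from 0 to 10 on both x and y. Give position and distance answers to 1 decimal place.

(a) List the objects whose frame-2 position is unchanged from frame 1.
the red triangle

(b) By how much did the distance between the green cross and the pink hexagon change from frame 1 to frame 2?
-1.2

Distance in frame 1: 5.4. Distance in frame 2: 4.2.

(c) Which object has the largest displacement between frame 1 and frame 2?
the purple pentagon

(moved 3.9; next 3.4)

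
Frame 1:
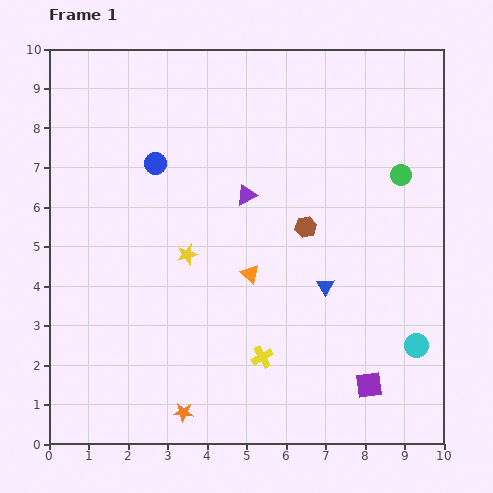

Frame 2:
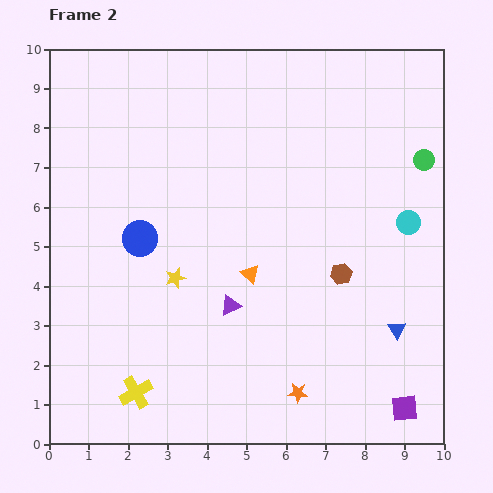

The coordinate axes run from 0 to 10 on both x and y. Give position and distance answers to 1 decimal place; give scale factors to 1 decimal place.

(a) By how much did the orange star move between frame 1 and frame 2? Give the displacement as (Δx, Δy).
(2.9, 0.5)

The orange star was at (3.4, 0.8) in frame 1 and (6.3, 1.3) in frame 2.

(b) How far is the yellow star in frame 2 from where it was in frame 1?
0.7

The yellow star moved from (3.5, 4.8) to (3.2, 4.2), a distance of √(0.3² + 0.6²) ≈ 0.7.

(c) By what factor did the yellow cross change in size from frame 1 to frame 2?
1.5×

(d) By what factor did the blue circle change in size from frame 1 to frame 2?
1.6×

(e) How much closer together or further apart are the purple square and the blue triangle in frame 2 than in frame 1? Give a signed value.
-0.7

Distance in frame 1: 2.7. Distance in frame 2: 2.0.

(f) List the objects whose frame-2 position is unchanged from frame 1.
the orange triangle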